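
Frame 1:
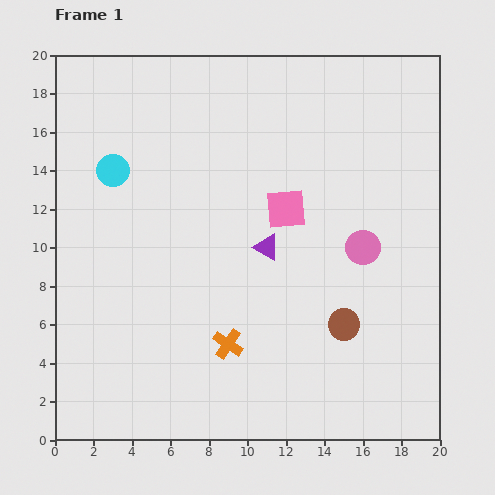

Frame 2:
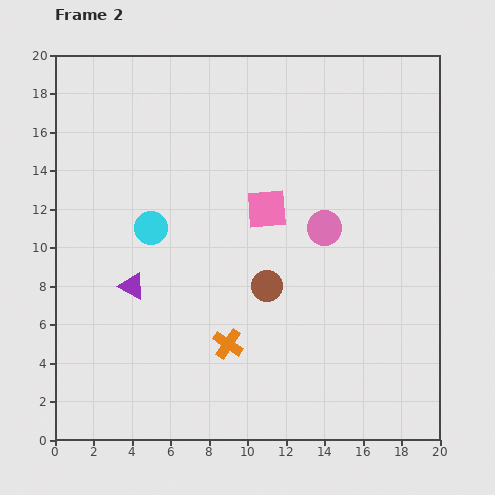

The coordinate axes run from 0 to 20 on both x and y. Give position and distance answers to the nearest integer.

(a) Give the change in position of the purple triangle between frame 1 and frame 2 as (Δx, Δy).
(-7, -2)

The purple triangle was at (11, 10) in frame 1 and (4, 8) in frame 2.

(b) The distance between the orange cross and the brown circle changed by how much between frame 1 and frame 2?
-2

Distance in frame 1: 6. Distance in frame 2: 4.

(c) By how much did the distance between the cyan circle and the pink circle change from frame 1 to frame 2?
-5

Distance in frame 1: 14. Distance in frame 2: 9.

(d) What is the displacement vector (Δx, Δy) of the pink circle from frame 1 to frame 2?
(-2, 1)

The pink circle was at (16, 10) in frame 1 and (14, 11) in frame 2.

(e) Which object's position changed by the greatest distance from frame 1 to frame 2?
the purple triangle

(moved 7; next 4)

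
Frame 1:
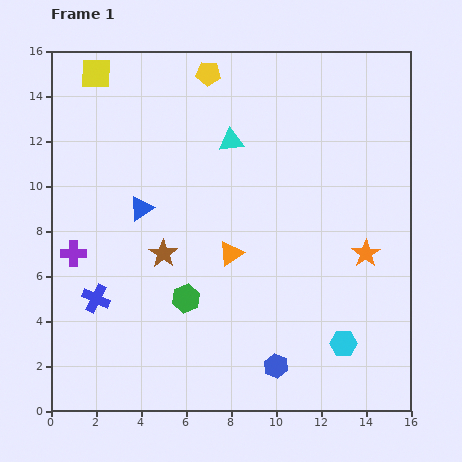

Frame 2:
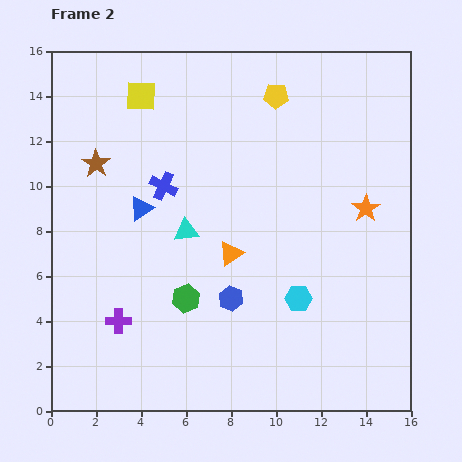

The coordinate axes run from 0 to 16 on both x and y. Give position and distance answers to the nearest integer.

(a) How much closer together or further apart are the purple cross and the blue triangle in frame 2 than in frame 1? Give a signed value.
+1

Distance in frame 1: 4. Distance in frame 2: 5.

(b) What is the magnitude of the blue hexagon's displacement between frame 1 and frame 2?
4

The blue hexagon moved from (10, 2) to (8, 5), a distance of √(2² + 3²) ≈ 4.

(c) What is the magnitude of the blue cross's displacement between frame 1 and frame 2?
6

The blue cross moved from (2, 5) to (5, 10), a distance of √(3² + 5²) ≈ 6.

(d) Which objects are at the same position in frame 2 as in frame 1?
the green hexagon, the orange triangle, the blue triangle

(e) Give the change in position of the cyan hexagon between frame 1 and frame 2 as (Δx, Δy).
(-2, 2)

The cyan hexagon was at (13, 3) in frame 1 and (11, 5) in frame 2.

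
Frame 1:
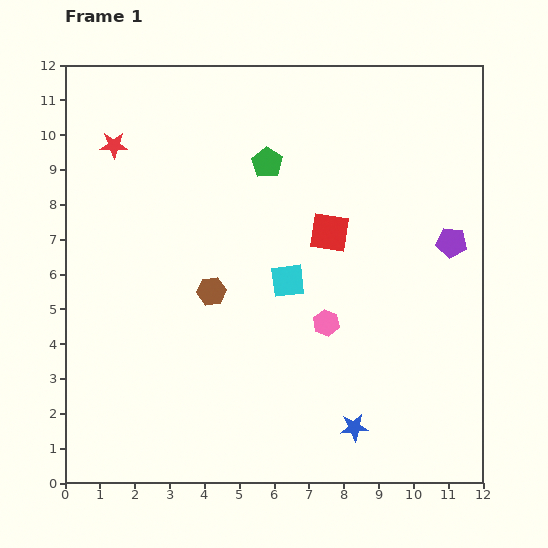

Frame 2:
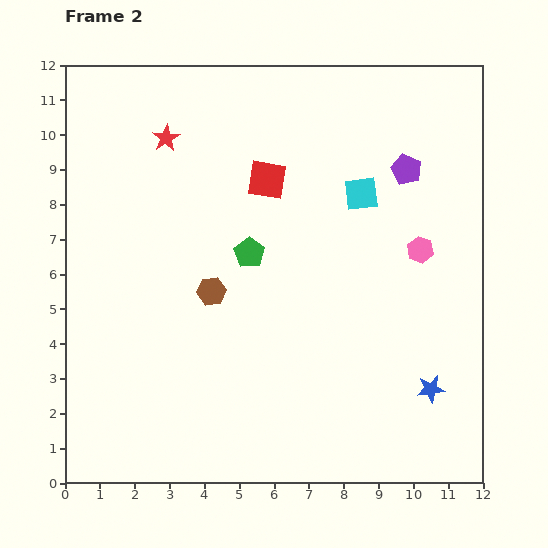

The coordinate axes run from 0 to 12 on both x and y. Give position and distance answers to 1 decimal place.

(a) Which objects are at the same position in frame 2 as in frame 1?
the brown hexagon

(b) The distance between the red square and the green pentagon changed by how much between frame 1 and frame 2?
-0.5

Distance in frame 1: 2.7. Distance in frame 2: 2.2.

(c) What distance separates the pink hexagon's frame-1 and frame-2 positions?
3.4

The pink hexagon moved from (7.5, 4.6) to (10.2, 6.7), a distance of √(2.7² + 2.1²) ≈ 3.4.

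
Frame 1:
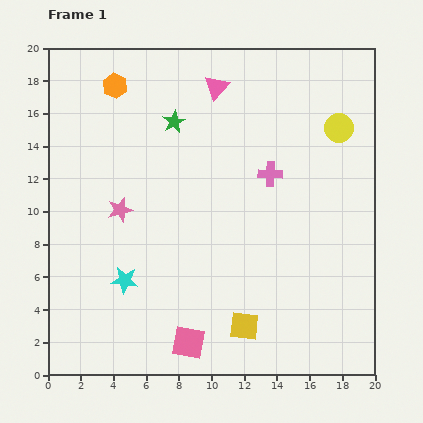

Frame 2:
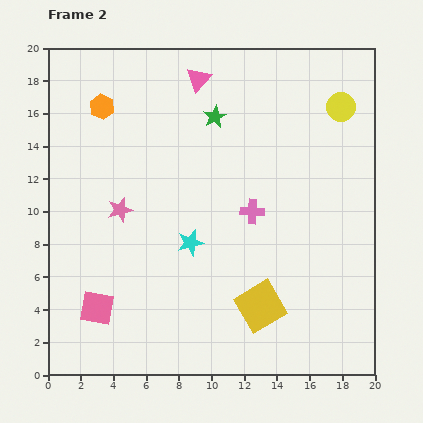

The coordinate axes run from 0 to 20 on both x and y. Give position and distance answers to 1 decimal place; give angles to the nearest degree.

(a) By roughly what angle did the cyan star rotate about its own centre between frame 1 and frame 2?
22° counter-clockwise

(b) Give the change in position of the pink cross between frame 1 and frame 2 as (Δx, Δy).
(-1.1, -2.3)

The pink cross was at (13.6, 12.3) in frame 1 and (12.5, 10.0) in frame 2.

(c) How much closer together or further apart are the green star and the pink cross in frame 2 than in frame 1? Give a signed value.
-0.5

Distance in frame 1: 6.7. Distance in frame 2: 6.2.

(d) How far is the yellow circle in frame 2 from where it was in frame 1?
1.3

The yellow circle moved from (17.8, 15.1) to (17.9, 16.4), a distance of √(0.1² + 1.3²) ≈ 1.3.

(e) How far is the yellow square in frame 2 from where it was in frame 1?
1.6

The yellow square moved from (12.0, 3.0) to (13.0, 4.2), a distance of √(1.0² + 1.2²) ≈ 1.6.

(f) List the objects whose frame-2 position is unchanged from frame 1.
the pink star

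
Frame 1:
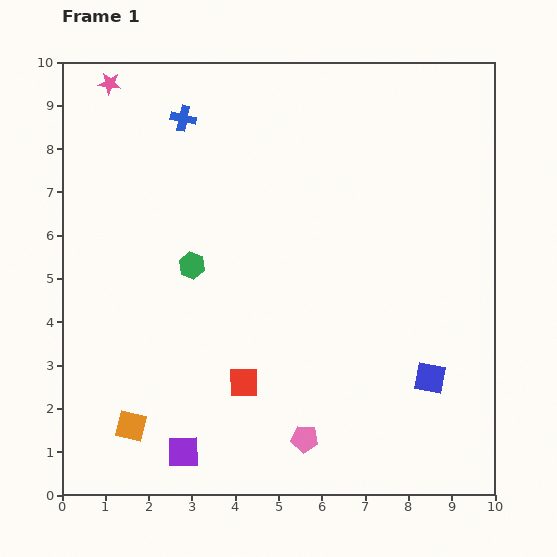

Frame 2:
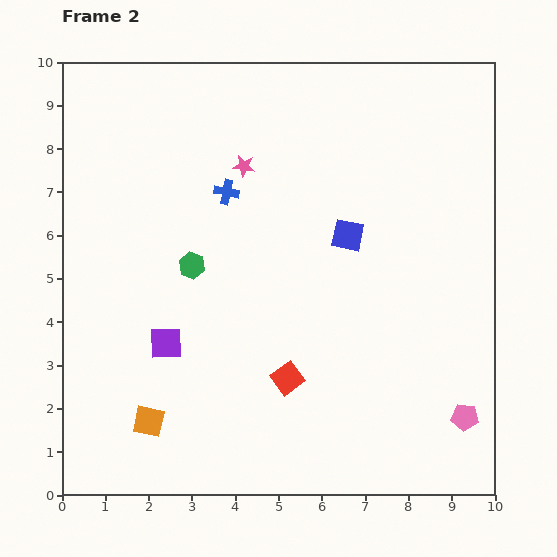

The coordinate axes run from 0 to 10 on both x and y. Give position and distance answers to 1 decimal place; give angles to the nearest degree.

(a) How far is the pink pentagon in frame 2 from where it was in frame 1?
3.7

The pink pentagon moved from (5.6, 1.3) to (9.3, 1.8), a distance of √(3.7² + 0.5²) ≈ 3.7.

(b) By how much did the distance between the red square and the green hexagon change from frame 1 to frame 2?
+0.4

Distance in frame 1: 3.0. Distance in frame 2: 3.4.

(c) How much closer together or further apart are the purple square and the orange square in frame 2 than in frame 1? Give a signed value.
+0.5

Distance in frame 1: 1.3. Distance in frame 2: 1.8.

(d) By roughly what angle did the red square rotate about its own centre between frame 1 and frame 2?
36° counter-clockwise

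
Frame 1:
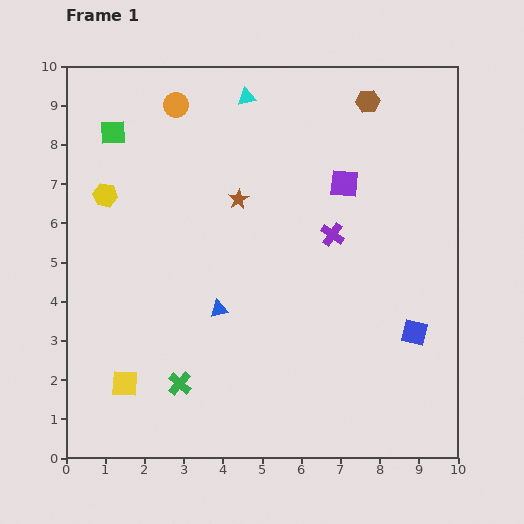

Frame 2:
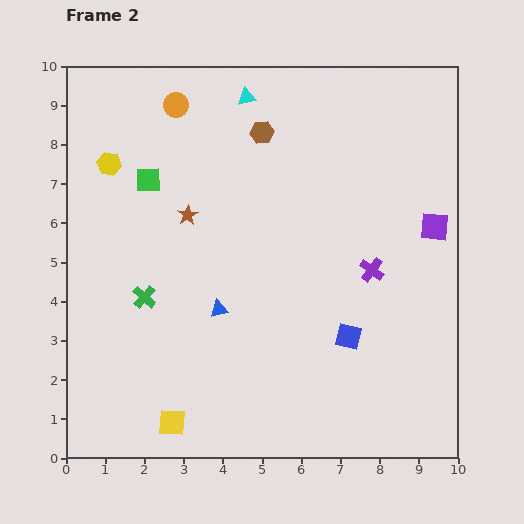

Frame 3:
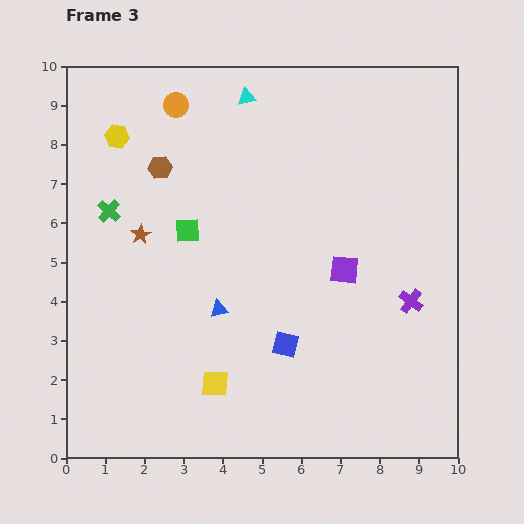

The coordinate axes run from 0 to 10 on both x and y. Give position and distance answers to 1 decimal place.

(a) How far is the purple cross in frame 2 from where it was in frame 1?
1.3

The purple cross moved from (6.8, 5.7) to (7.8, 4.8), a distance of √(1.0² + 0.9²) ≈ 1.3.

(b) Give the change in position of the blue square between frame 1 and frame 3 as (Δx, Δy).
(-3.3, -0.3)

The blue square was at (8.9, 3.2) in frame 1 and (5.6, 2.9) in frame 3.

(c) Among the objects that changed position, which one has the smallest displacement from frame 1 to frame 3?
the yellow hexagon

(moved 1.5)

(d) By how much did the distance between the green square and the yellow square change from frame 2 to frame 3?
-2.2

Distance in frame 2: 6.2. Distance in frame 3: 4.0.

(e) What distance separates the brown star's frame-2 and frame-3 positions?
1.3

The brown star moved from (3.1, 6.2) to (1.9, 5.7), a distance of √(1.2² + 0.5²) ≈ 1.3.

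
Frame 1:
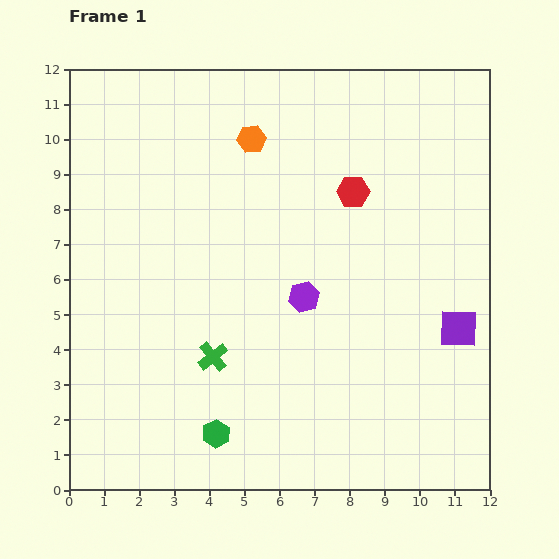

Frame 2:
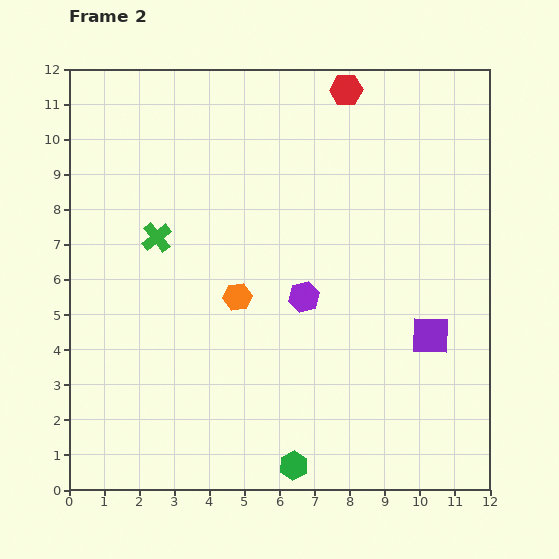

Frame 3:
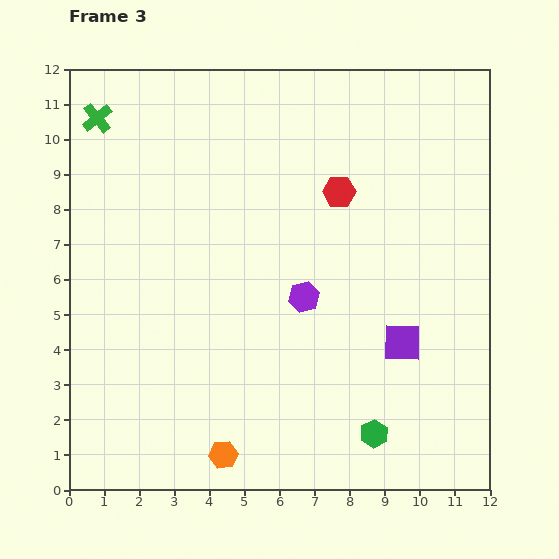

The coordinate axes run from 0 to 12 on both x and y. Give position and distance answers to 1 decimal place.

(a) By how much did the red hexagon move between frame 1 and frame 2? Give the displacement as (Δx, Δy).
(-0.2, 2.9)

The red hexagon was at (8.1, 8.5) in frame 1 and (7.9, 11.4) in frame 2.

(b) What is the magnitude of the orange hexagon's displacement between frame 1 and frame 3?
9.0

The orange hexagon moved from (5.2, 10.0) to (4.4, 1.0), a distance of √(0.8² + 9.0²) ≈ 9.0.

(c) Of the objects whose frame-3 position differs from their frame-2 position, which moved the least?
the purple square

(moved 0.8)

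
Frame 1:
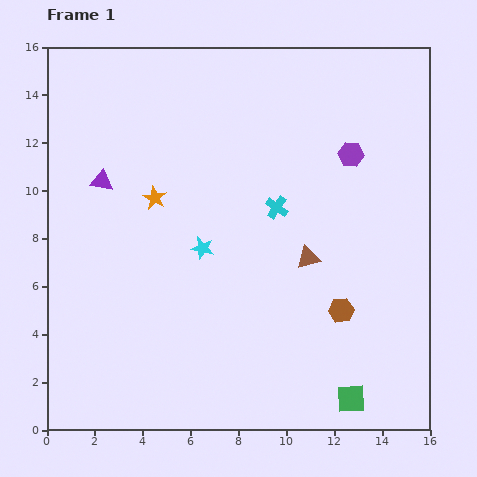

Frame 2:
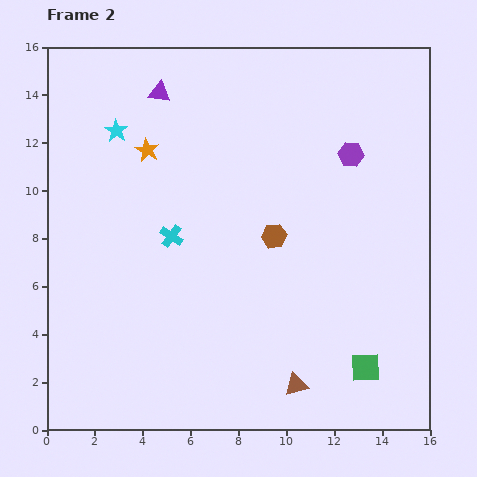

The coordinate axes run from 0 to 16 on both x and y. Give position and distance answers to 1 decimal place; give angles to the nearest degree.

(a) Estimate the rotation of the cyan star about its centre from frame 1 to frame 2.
20° clockwise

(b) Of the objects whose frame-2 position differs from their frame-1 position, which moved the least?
the green square

(moved 1.4)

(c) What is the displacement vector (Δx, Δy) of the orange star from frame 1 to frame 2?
(-0.3, 2.0)

The orange star was at (4.5, 9.7) in frame 1 and (4.2, 11.7) in frame 2.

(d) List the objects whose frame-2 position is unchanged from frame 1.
the purple hexagon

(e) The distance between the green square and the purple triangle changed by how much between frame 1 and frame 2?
+0.6

Distance in frame 1: 13.8. Distance in frame 2: 14.4.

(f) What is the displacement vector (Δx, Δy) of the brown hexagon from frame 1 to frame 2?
(-2.8, 3.1)

The brown hexagon was at (12.3, 5.0) in frame 1 and (9.5, 8.1) in frame 2.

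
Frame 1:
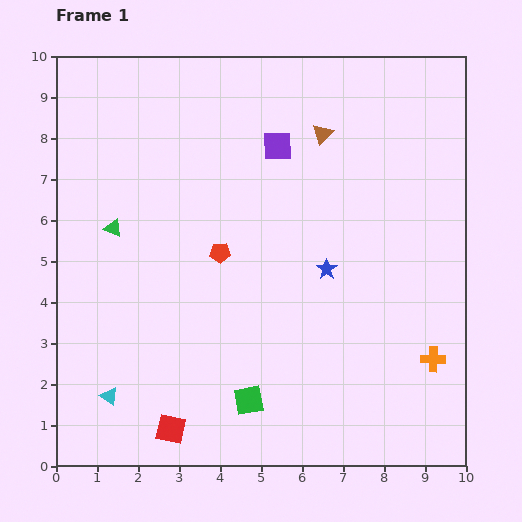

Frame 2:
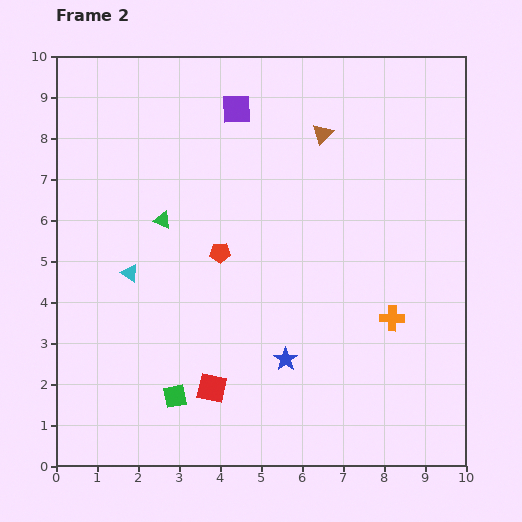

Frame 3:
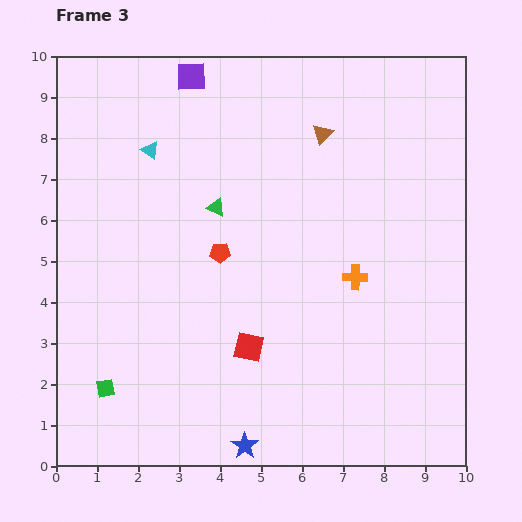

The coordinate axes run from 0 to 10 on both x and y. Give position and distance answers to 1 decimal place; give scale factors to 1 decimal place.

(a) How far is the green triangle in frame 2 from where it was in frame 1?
1.2

The green triangle moved from (1.4, 5.8) to (2.6, 6.0), a distance of √(1.2² + 0.2²) ≈ 1.2.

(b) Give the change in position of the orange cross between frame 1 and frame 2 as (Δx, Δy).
(-1.0, 1.0)

The orange cross was at (9.2, 2.6) in frame 1 and (8.2, 3.6) in frame 2.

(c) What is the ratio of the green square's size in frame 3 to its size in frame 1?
0.6×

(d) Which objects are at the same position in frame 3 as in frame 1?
the red pentagon, the brown triangle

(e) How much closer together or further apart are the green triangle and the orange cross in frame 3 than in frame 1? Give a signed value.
-4.6

Distance in frame 1: 8.4. Distance in frame 3: 3.8.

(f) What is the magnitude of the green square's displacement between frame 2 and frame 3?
1.7

The green square moved from (2.9, 1.7) to (1.2, 1.9), a distance of √(1.7² + 0.2²) ≈ 1.7.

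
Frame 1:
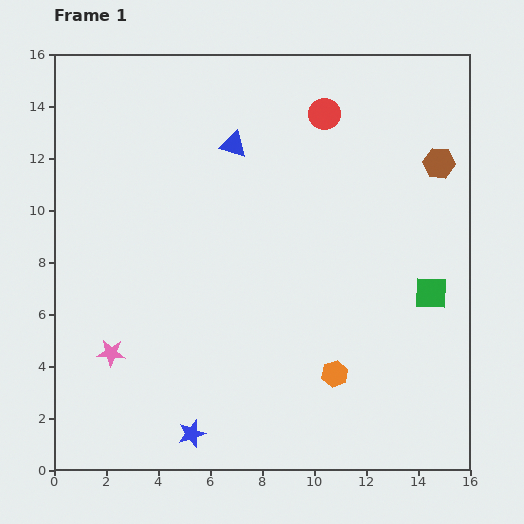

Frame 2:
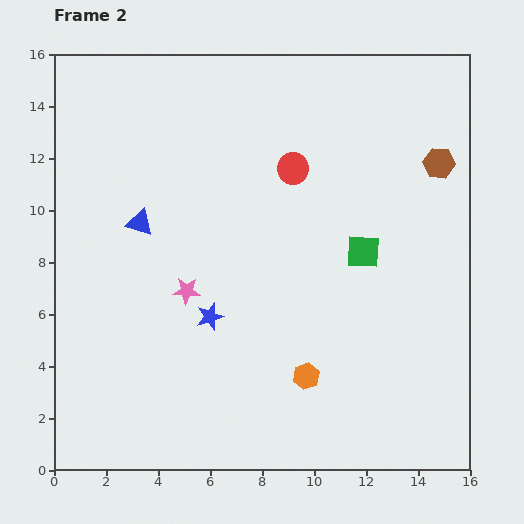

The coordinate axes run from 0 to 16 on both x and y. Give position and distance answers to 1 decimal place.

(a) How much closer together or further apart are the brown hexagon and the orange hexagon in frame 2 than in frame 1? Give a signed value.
+0.7

Distance in frame 1: 9.0. Distance in frame 2: 9.7.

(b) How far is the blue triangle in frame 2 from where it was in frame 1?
4.7

The blue triangle moved from (6.9, 12.5) to (3.3, 9.5), a distance of √(3.6² + 3.0²) ≈ 4.7.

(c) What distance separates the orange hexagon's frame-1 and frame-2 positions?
1.1

The orange hexagon moved from (10.8, 3.7) to (9.7, 3.6), a distance of √(1.1² + 0.1²) ≈ 1.1.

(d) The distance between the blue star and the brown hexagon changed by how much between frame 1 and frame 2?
-3.5

Distance in frame 1: 14.1. Distance in frame 2: 10.6.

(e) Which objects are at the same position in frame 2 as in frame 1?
the brown hexagon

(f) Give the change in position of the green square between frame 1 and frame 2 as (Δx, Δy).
(-2.6, 1.6)

The green square was at (14.5, 6.8) in frame 1 and (11.9, 8.4) in frame 2.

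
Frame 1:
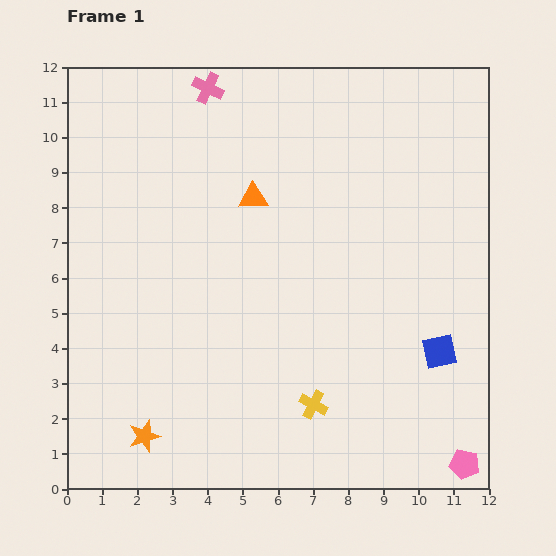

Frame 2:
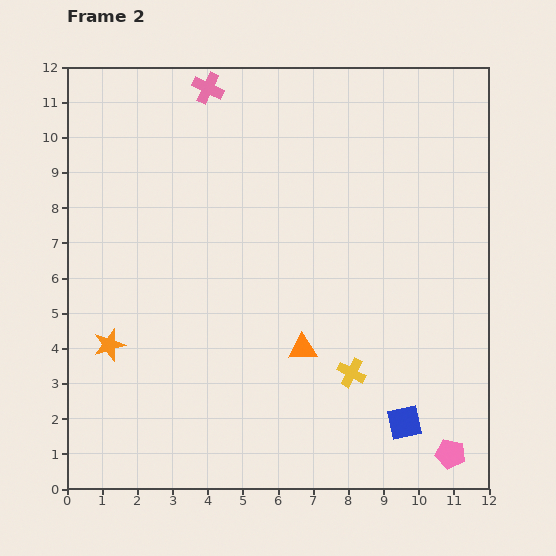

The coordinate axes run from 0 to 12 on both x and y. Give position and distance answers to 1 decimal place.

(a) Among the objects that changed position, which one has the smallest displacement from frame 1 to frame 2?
the pink pentagon

(moved 0.5)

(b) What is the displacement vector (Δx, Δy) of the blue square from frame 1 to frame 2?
(-1.0, -2.0)

The blue square was at (10.6, 3.9) in frame 1 and (9.6, 1.9) in frame 2.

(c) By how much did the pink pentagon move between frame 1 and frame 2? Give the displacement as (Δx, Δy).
(-0.4, 0.3)

The pink pentagon was at (11.3, 0.7) in frame 1 and (10.9, 1.0) in frame 2.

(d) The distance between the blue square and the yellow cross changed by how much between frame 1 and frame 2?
-1.8

Distance in frame 1: 3.9. Distance in frame 2: 2.1.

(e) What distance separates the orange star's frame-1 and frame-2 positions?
2.8

The orange star moved from (2.2, 1.5) to (1.2, 4.1), a distance of √(1.0² + 2.6²) ≈ 2.8.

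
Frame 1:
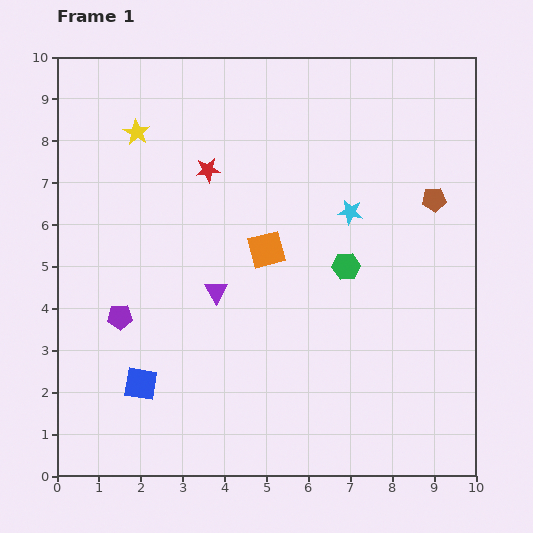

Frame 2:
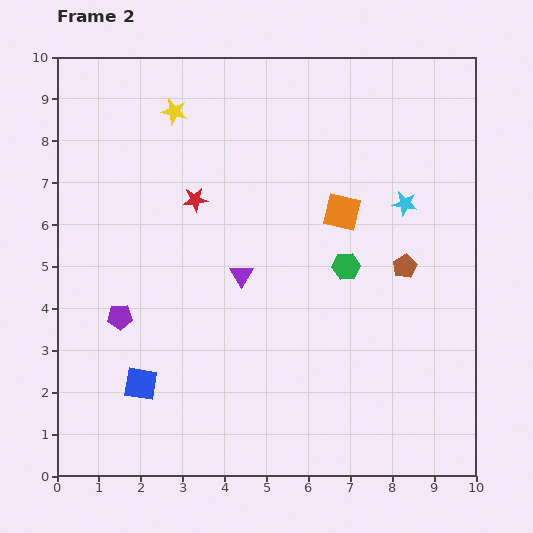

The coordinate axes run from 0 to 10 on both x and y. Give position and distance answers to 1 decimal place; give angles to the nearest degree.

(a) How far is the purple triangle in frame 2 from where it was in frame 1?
0.7

The purple triangle moved from (3.8, 4.4) to (4.4, 4.8), a distance of √(0.6² + 0.4²) ≈ 0.7.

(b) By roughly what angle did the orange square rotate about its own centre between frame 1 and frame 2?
28° clockwise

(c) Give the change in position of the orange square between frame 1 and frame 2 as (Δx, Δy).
(1.8, 0.9)

The orange square was at (5.0, 5.4) in frame 1 and (6.8, 6.3) in frame 2.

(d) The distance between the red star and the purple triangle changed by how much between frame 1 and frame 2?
-0.8

Distance in frame 1: 2.9. Distance in frame 2: 2.1.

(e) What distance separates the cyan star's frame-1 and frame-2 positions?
1.3

The cyan star moved from (7.0, 6.3) to (8.3, 6.5), a distance of √(1.3² + 0.2²) ≈ 1.3.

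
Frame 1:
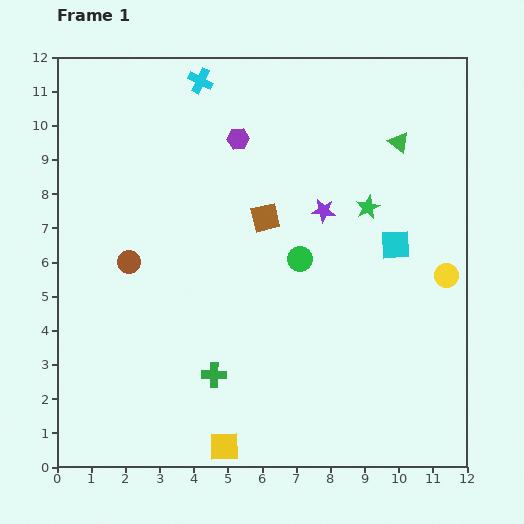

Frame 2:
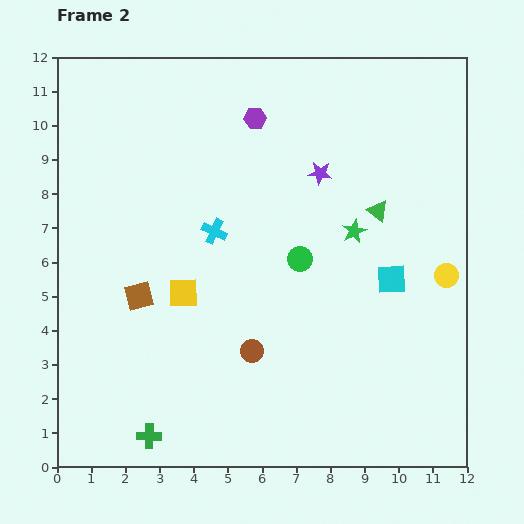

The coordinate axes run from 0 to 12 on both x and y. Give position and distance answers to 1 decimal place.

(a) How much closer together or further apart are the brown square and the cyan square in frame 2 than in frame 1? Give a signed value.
+3.5

Distance in frame 1: 3.9. Distance in frame 2: 7.4.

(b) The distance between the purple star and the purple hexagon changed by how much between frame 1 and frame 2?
-0.8

Distance in frame 1: 3.3. Distance in frame 2: 2.5.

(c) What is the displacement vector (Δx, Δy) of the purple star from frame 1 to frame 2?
(-0.1, 1.1)

The purple star was at (7.8, 7.5) in frame 1 and (7.7, 8.6) in frame 2.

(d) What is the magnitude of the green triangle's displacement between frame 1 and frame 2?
2.1

The green triangle moved from (10.0, 9.5) to (9.4, 7.5), a distance of √(0.6² + 2.0²) ≈ 2.1.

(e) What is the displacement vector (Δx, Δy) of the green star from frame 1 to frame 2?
(-0.4, -0.7)

The green star was at (9.1, 7.6) in frame 1 and (8.7, 6.9) in frame 2.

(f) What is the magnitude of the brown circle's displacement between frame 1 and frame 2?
4.4

The brown circle moved from (2.1, 6.0) to (5.7, 3.4), a distance of √(3.6² + 2.6²) ≈ 4.4.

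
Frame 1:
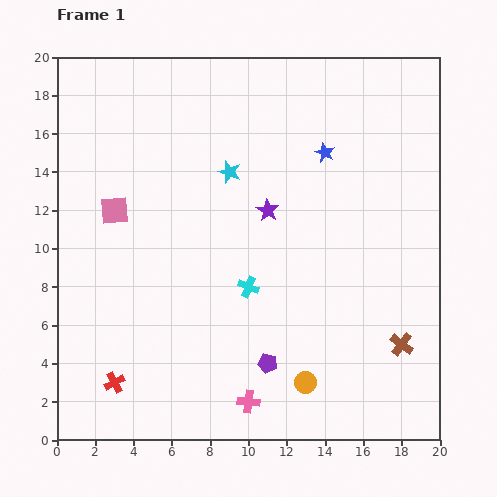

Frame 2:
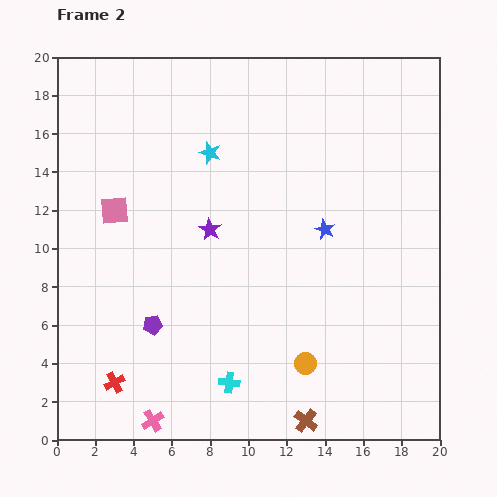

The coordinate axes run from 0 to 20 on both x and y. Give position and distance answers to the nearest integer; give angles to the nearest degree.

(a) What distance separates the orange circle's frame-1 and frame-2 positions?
1

The orange circle moved from (13, 3) to (13, 4), a distance of √(0² + 1²) ≈ 1.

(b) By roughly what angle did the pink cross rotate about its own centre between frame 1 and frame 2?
38° counter-clockwise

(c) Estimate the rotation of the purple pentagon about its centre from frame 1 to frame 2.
23° counter-clockwise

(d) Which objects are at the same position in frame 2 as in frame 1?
the red cross, the pink square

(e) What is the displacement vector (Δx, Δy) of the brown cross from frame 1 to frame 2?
(-5, -4)

The brown cross was at (18, 5) in frame 1 and (13, 1) in frame 2.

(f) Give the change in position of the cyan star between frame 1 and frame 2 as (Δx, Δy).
(-1, 1)

The cyan star was at (9, 14) in frame 1 and (8, 15) in frame 2.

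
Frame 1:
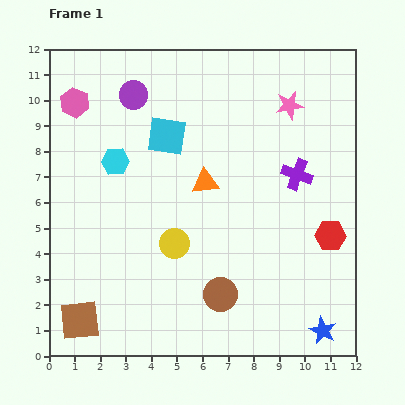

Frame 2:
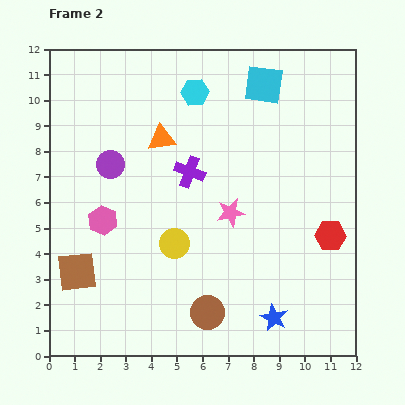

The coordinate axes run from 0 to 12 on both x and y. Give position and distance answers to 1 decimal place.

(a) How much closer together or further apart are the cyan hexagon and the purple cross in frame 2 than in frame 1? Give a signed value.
-4.0

Distance in frame 1: 7.1. Distance in frame 2: 3.1.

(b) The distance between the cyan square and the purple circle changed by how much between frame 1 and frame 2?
+4.7

Distance in frame 1: 2.1. Distance in frame 2: 6.8.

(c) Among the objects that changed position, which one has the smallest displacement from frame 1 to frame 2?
the brown circle

(moved 0.9)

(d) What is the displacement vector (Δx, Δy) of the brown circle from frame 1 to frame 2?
(-0.5, -0.7)

The brown circle was at (6.7, 2.4) in frame 1 and (6.2, 1.7) in frame 2.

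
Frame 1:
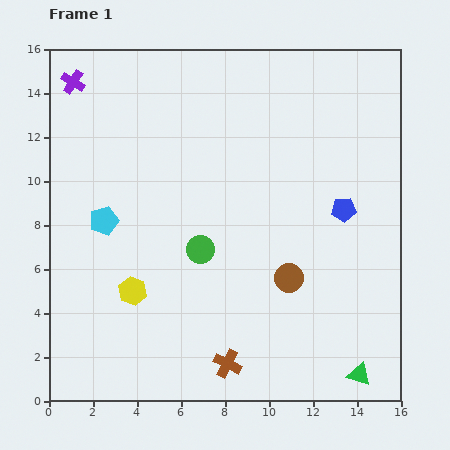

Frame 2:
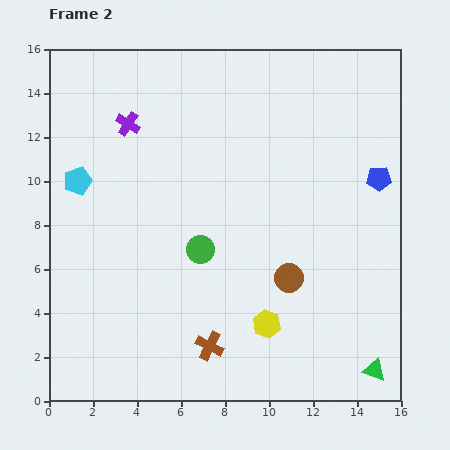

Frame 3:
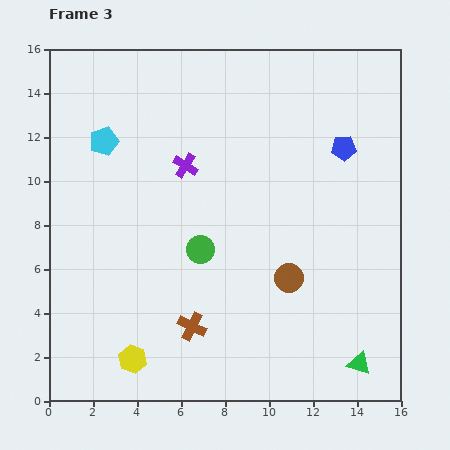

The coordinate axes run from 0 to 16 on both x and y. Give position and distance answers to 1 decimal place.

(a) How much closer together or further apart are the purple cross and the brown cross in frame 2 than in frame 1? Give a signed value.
-3.8

Distance in frame 1: 14.6. Distance in frame 2: 10.8.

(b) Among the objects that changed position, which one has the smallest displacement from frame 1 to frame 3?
the green triangle

(moved 0.5)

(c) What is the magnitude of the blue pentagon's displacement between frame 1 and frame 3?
2.8

The blue pentagon moved from (13.4, 8.7) to (13.4, 11.5), a distance of √(0.0² + 2.8²) ≈ 2.8.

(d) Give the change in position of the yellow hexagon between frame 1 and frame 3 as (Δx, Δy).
(0.0, -3.1)

The yellow hexagon was at (3.8, 5.0) in frame 1 and (3.8, 1.9) in frame 3.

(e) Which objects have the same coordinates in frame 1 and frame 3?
the brown circle, the green circle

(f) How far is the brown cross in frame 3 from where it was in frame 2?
1.2

The brown cross moved from (7.3, 2.5) to (6.5, 3.4), a distance of √(0.8² + 0.9²) ≈ 1.2.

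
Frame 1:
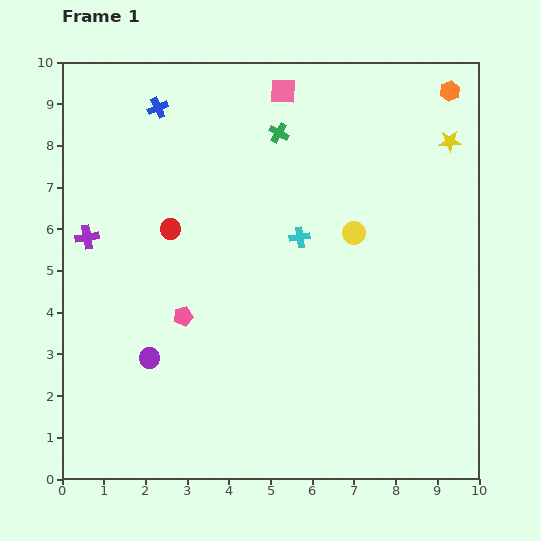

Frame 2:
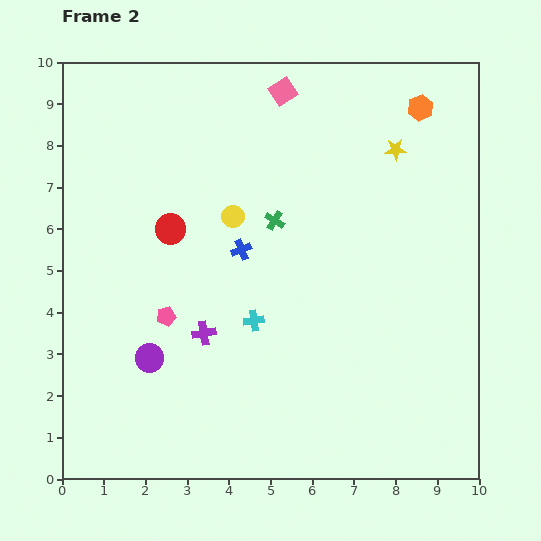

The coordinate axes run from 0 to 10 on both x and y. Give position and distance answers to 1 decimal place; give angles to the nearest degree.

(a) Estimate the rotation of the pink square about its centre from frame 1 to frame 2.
34° counter-clockwise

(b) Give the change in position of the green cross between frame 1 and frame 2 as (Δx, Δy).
(-0.1, -2.1)

The green cross was at (5.2, 8.3) in frame 1 and (5.1, 6.2) in frame 2.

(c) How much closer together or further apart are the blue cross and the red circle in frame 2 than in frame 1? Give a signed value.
-1.1

Distance in frame 1: 2.9. Distance in frame 2: 1.8.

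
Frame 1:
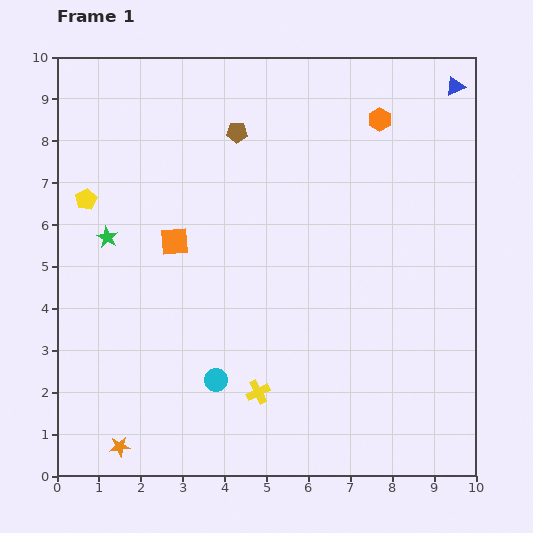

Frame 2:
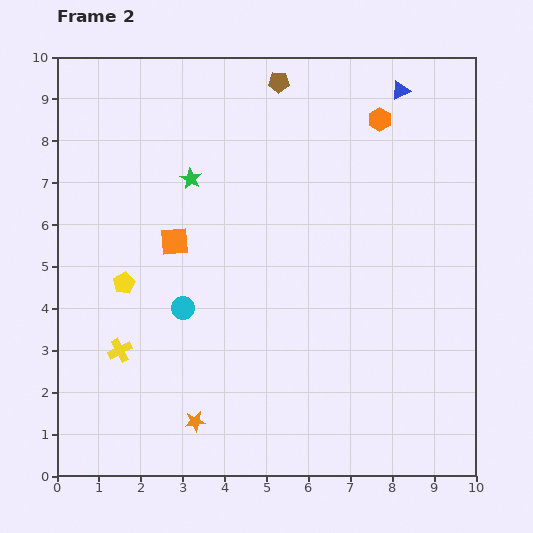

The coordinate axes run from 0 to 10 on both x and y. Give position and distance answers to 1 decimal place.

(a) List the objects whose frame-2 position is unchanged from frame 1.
the orange square, the orange hexagon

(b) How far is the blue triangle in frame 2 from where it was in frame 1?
1.3

The blue triangle moved from (9.5, 9.3) to (8.2, 9.2), a distance of √(1.3² + 0.1²) ≈ 1.3.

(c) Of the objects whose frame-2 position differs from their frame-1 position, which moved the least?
the blue triangle

(moved 1.3)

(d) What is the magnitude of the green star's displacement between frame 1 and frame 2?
2.4

The green star moved from (1.2, 5.7) to (3.2, 7.1), a distance of √(2.0² + 1.4²) ≈ 2.4.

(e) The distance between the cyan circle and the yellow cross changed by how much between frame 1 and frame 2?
+0.8

Distance in frame 1: 1.0. Distance in frame 2: 1.8.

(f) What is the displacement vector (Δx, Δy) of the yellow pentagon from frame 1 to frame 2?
(0.9, -2.0)

The yellow pentagon was at (0.7, 6.6) in frame 1 and (1.6, 4.6) in frame 2.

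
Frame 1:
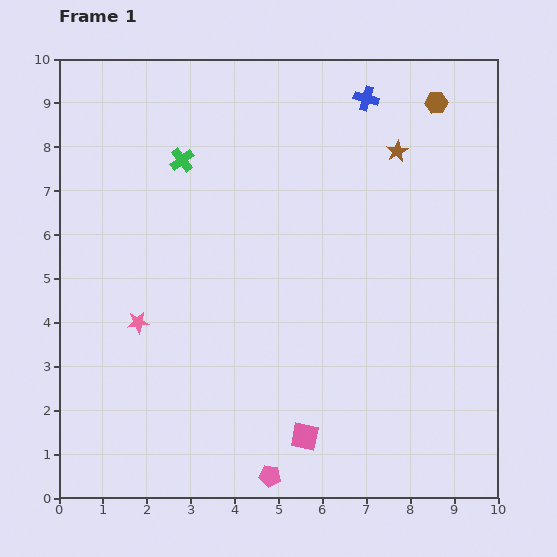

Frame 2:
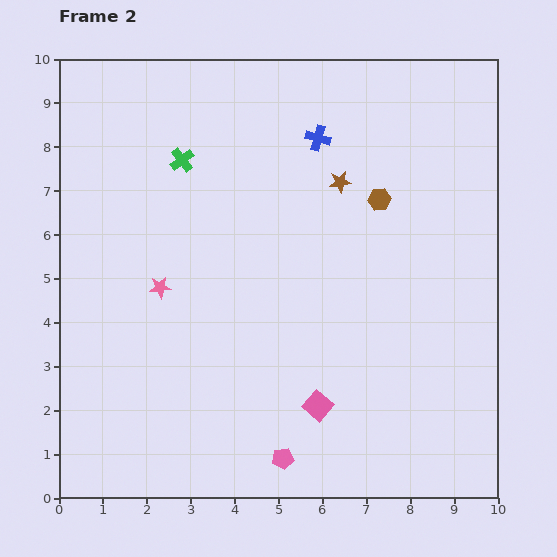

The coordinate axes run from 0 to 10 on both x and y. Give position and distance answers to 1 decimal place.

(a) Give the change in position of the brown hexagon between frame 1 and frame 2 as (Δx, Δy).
(-1.3, -2.2)

The brown hexagon was at (8.6, 9.0) in frame 1 and (7.3, 6.8) in frame 2.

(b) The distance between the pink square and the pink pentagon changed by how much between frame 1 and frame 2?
+0.2

Distance in frame 1: 1.2. Distance in frame 2: 1.4.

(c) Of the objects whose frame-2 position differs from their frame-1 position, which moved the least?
the pink pentagon

(moved 0.5)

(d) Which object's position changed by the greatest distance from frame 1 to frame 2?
the brown hexagon

(moved 2.6; next 1.5)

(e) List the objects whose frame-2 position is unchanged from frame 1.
the green cross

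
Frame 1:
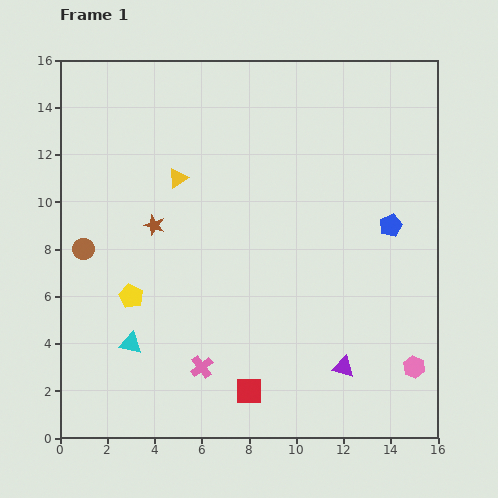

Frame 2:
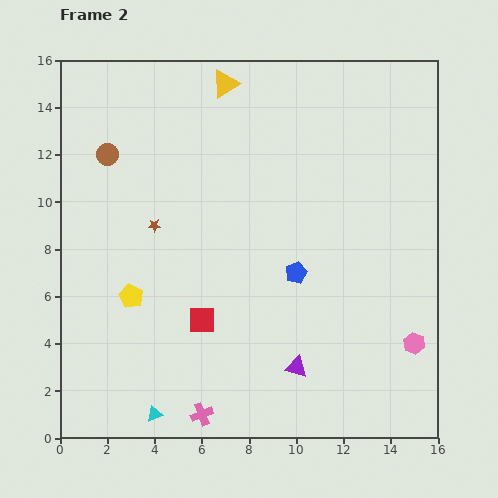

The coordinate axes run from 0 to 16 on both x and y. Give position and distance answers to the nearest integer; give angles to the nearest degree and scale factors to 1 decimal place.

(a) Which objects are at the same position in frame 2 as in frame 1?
the brown star, the yellow pentagon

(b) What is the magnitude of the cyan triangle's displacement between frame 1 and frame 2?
3

The cyan triangle moved from (3, 4) to (4, 1), a distance of √(1² + 3²) ≈ 3.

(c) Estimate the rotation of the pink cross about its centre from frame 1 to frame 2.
16° clockwise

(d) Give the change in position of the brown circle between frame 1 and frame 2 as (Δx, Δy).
(1, 4)

The brown circle was at (1, 8) in frame 1 and (2, 12) in frame 2.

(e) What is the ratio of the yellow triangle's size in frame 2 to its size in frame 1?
1.4×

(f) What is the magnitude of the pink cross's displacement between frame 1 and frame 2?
2

The pink cross moved from (6, 3) to (6, 1), a distance of √(0² + 2²) ≈ 2.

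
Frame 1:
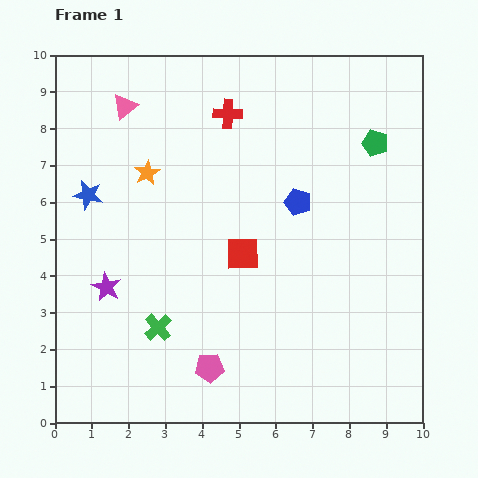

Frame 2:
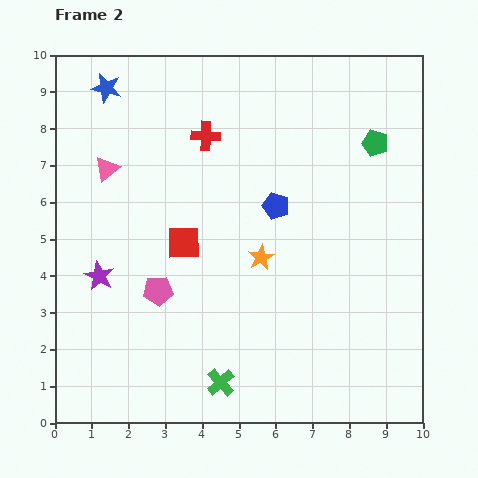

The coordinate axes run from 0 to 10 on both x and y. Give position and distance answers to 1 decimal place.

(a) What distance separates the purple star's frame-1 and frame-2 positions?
0.4

The purple star moved from (1.4, 3.7) to (1.2, 4.0), a distance of √(0.2² + 0.3²) ≈ 0.4.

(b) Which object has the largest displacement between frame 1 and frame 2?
the orange star

(moved 3.9; next 2.9)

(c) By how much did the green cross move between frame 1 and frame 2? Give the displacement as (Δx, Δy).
(1.7, -1.5)

The green cross was at (2.8, 2.6) in frame 1 and (4.5, 1.1) in frame 2.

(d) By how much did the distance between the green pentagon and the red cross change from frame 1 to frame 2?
+0.5

Distance in frame 1: 4.1. Distance in frame 2: 4.6.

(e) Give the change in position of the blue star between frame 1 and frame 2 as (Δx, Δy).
(0.5, 2.9)

The blue star was at (0.9, 6.2) in frame 1 and (1.4, 9.1) in frame 2.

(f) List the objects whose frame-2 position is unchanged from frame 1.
the green pentagon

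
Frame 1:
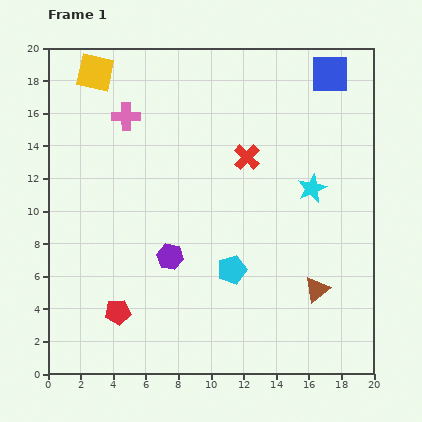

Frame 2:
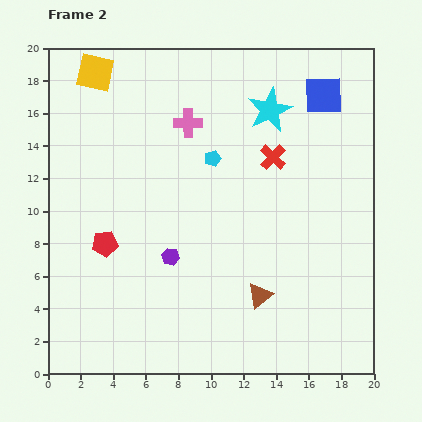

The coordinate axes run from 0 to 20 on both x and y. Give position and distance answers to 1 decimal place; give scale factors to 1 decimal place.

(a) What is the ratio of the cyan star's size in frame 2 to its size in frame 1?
1.5×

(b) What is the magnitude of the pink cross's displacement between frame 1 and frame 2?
3.8

The pink cross moved from (4.8, 15.8) to (8.6, 15.4), a distance of √(3.8² + 0.4²) ≈ 3.8.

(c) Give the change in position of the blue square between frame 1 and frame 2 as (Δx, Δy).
(-0.4, -1.3)

The blue square was at (17.3, 18.4) in frame 1 and (16.9, 17.1) in frame 2.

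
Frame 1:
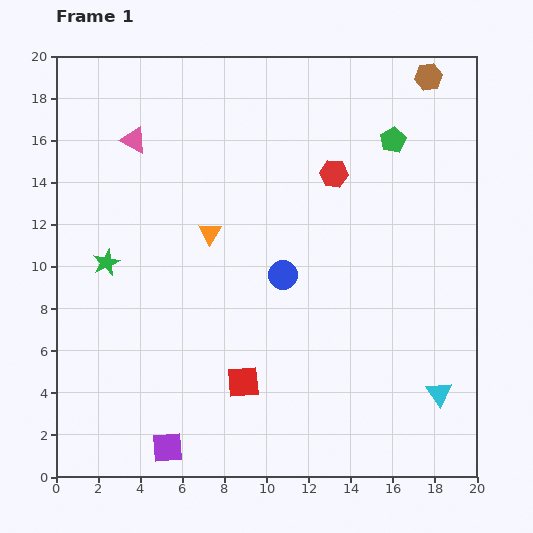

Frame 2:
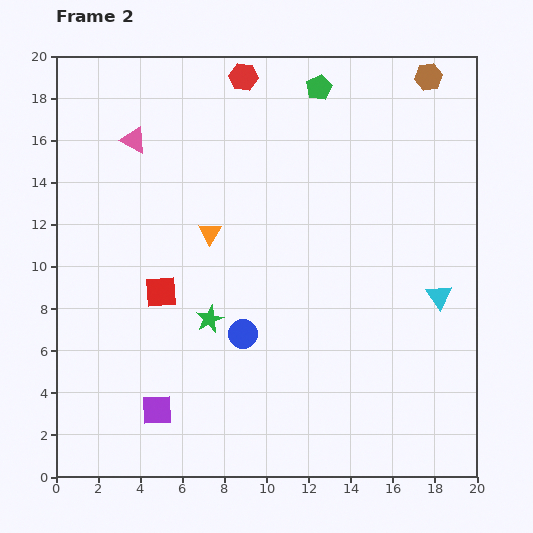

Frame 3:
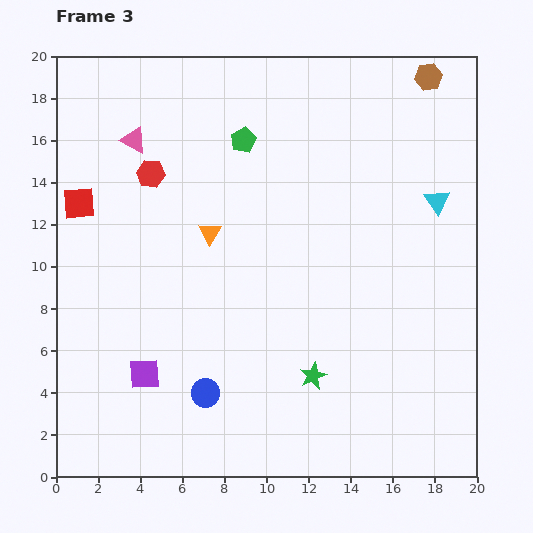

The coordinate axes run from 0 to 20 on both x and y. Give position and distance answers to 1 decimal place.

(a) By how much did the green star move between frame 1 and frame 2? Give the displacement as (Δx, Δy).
(4.9, -2.7)

The green star was at (2.4, 10.2) in frame 1 and (7.3, 7.5) in frame 2.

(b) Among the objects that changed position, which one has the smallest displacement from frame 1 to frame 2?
the purple square

(moved 1.9)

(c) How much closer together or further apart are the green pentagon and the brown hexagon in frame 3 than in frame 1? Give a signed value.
+5.9

Distance in frame 1: 3.4. Distance in frame 3: 9.3.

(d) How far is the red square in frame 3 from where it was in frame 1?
11.5

The red square moved from (8.9, 4.5) to (1.1, 13.0), a distance of √(7.8² + 8.5²) ≈ 11.5.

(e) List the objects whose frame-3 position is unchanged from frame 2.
the pink triangle, the orange triangle, the brown hexagon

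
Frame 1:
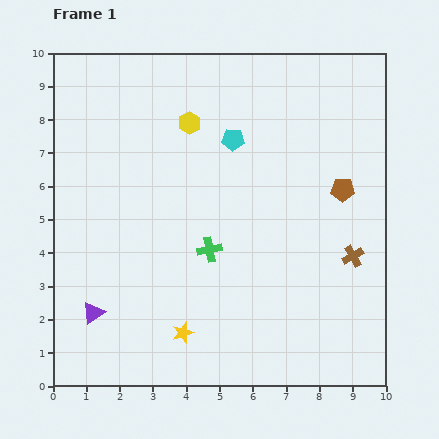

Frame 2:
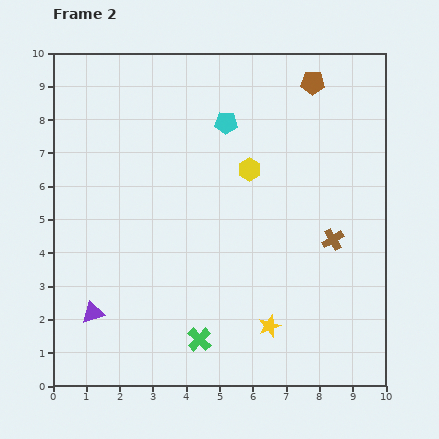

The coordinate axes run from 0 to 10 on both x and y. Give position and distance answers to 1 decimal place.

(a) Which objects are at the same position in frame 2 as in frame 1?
the purple triangle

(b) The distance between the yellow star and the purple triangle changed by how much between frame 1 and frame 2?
+2.5

Distance in frame 1: 2.8. Distance in frame 2: 5.3.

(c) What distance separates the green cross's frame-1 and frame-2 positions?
2.7

The green cross moved from (4.7, 4.1) to (4.4, 1.4), a distance of √(0.3² + 2.7²) ≈ 2.7.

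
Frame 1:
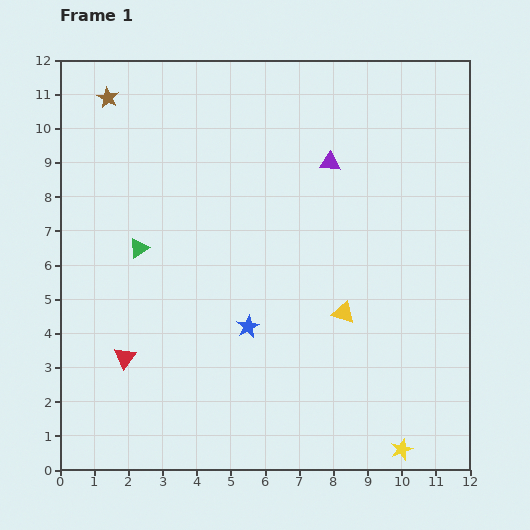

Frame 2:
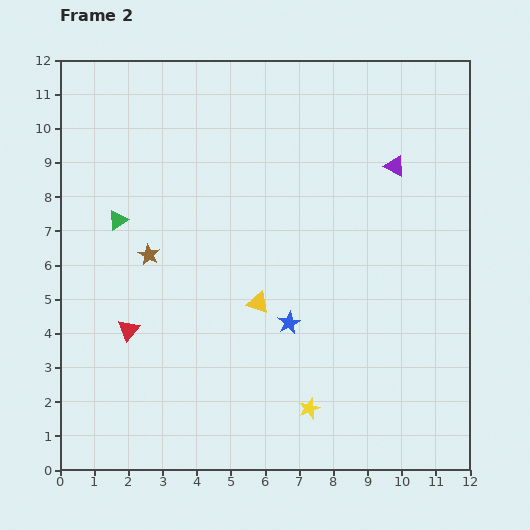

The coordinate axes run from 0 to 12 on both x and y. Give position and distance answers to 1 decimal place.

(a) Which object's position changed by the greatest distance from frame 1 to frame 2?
the brown star

(moved 4.8; next 3.0)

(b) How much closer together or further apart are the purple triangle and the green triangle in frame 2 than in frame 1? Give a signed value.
+2.2

Distance in frame 1: 6.1. Distance in frame 2: 8.3.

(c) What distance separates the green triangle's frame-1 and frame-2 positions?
1.0

The green triangle moved from (2.3, 6.5) to (1.7, 7.3), a distance of √(0.6² + 0.8²) ≈ 1.0.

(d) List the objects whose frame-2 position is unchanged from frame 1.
none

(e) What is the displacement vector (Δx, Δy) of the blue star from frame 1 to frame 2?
(1.2, 0.1)

The blue star was at (5.5, 4.2) in frame 1 and (6.7, 4.3) in frame 2.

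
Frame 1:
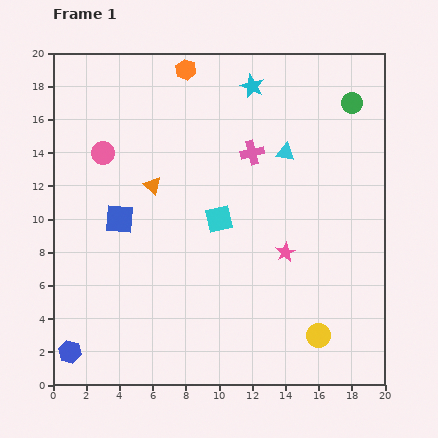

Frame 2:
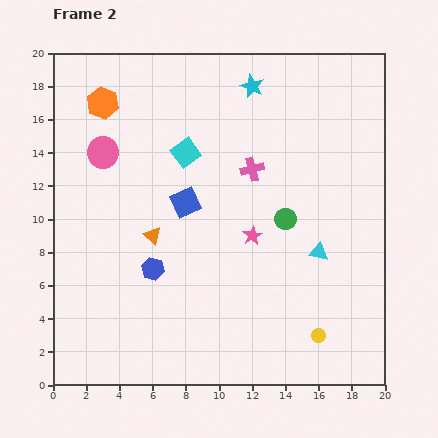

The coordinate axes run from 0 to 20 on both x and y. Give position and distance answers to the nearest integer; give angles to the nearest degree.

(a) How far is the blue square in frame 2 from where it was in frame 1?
4

The blue square moved from (4, 10) to (8, 11), a distance of √(4² + 1²) ≈ 4.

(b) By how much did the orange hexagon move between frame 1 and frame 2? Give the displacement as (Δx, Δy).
(-5, -2)

The orange hexagon was at (8, 19) in frame 1 and (3, 17) in frame 2.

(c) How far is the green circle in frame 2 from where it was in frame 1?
8

The green circle moved from (18, 17) to (14, 10), a distance of √(4² + 7²) ≈ 8.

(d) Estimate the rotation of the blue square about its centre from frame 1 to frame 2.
30° counter-clockwise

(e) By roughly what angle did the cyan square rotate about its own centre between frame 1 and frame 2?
22° counter-clockwise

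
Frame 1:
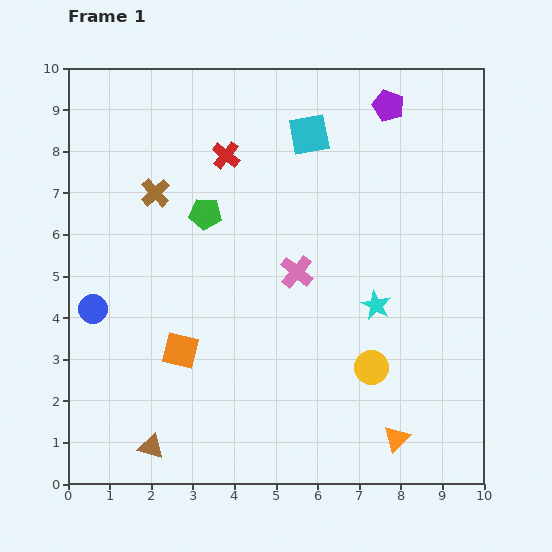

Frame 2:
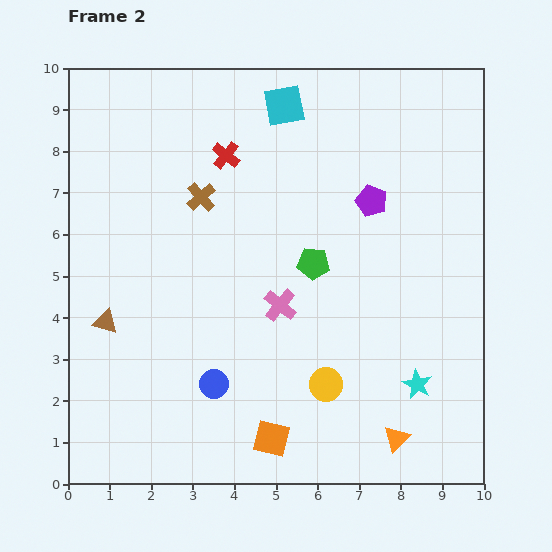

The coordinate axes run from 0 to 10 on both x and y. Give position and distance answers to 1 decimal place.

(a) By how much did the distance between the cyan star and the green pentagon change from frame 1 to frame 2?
-0.9

Distance in frame 1: 4.7. Distance in frame 2: 3.8.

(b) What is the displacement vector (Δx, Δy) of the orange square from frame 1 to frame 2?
(2.2, -2.1)

The orange square was at (2.7, 3.2) in frame 1 and (4.9, 1.1) in frame 2.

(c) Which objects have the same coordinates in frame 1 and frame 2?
the orange triangle, the red cross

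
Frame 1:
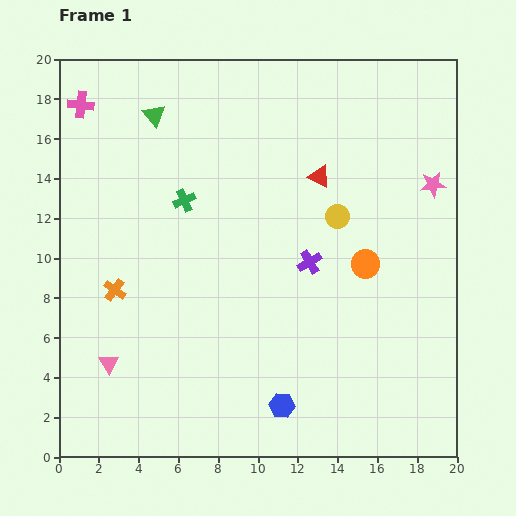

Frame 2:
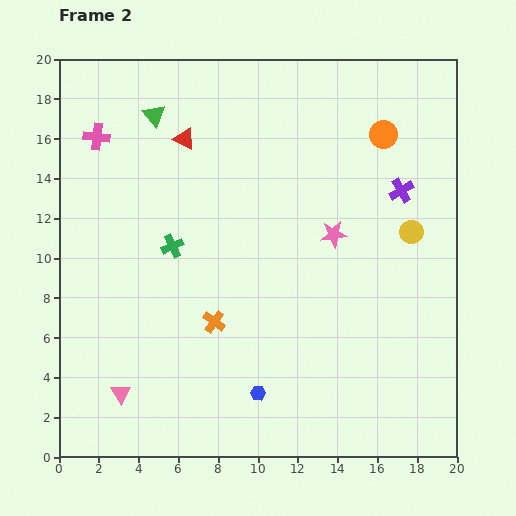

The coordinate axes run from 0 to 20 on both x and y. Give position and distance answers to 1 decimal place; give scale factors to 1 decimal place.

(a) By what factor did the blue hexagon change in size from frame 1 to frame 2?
0.6×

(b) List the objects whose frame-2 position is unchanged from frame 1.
the green triangle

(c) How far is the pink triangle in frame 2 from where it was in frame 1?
1.6

The pink triangle moved from (2.5, 4.7) to (3.1, 3.2), a distance of √(0.6² + 1.5²) ≈ 1.6.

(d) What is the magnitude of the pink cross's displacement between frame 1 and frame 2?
1.8

The pink cross moved from (1.1, 17.7) to (1.9, 16.1), a distance of √(0.8² + 1.6²) ≈ 1.8.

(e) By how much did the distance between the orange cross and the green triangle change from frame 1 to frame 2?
+1.8

Distance in frame 1: 9.0. Distance in frame 2: 10.8.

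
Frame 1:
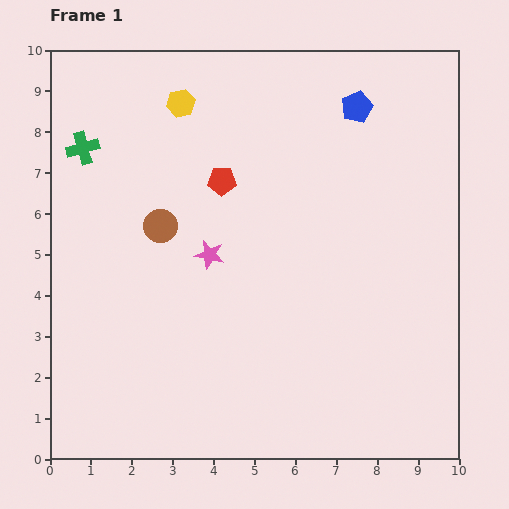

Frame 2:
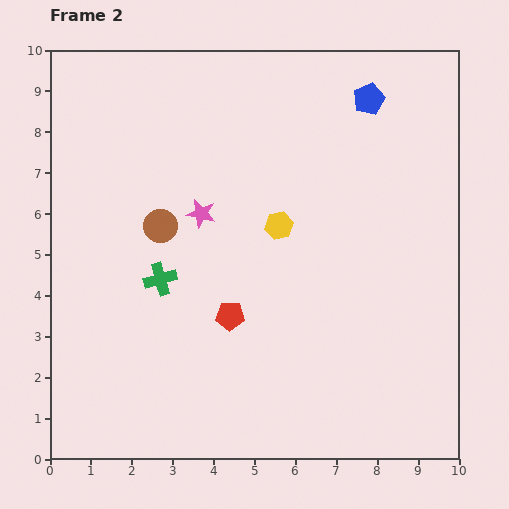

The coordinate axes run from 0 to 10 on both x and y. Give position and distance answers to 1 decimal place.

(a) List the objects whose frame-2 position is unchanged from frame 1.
the brown circle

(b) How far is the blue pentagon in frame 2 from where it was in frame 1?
0.4

The blue pentagon moved from (7.5, 8.6) to (7.8, 8.8), a distance of √(0.3² + 0.2²) ≈ 0.4.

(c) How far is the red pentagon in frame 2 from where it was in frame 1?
3.3

The red pentagon moved from (4.2, 6.8) to (4.4, 3.5), a distance of √(0.2² + 3.3²) ≈ 3.3.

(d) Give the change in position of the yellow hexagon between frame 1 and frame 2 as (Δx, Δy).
(2.4, -3.0)

The yellow hexagon was at (3.2, 8.7) in frame 1 and (5.6, 5.7) in frame 2.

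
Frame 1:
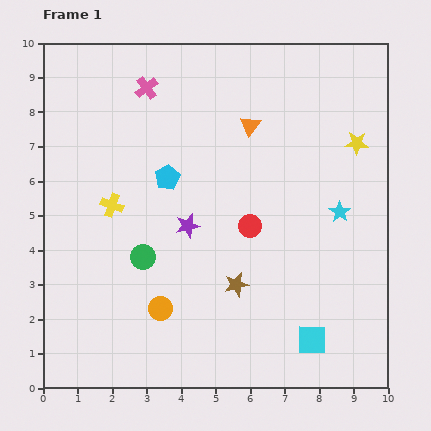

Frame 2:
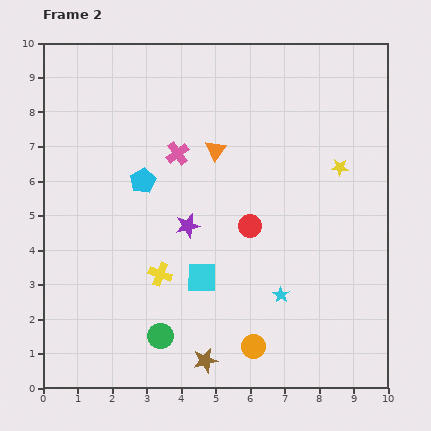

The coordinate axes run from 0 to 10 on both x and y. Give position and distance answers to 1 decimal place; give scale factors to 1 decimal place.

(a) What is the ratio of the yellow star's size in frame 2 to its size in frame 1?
0.7×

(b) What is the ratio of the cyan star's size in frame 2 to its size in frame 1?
0.8×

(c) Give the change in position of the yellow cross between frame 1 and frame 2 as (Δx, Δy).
(1.4, -2.0)

The yellow cross was at (2.0, 5.3) in frame 1 and (3.4, 3.3) in frame 2.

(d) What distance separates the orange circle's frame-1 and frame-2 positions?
2.9

The orange circle moved from (3.4, 2.3) to (6.1, 1.2), a distance of √(2.7² + 1.1²) ≈ 2.9.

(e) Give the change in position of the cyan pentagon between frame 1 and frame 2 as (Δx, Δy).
(-0.7, -0.1)

The cyan pentagon was at (3.6, 6.1) in frame 1 and (2.9, 6.0) in frame 2.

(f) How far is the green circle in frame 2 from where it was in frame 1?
2.4

The green circle moved from (2.9, 3.8) to (3.4, 1.5), a distance of √(0.5² + 2.3²) ≈ 2.4.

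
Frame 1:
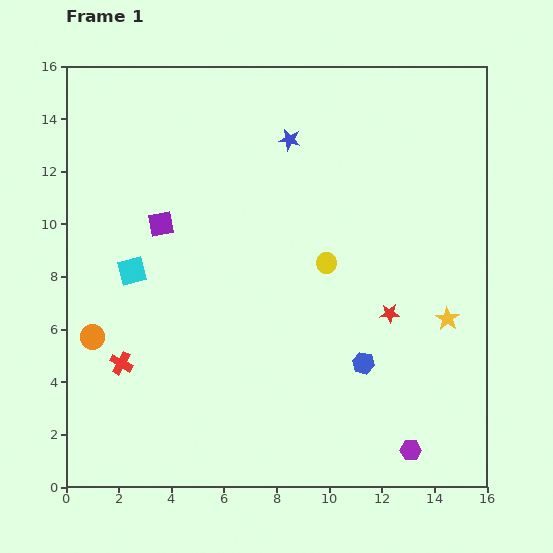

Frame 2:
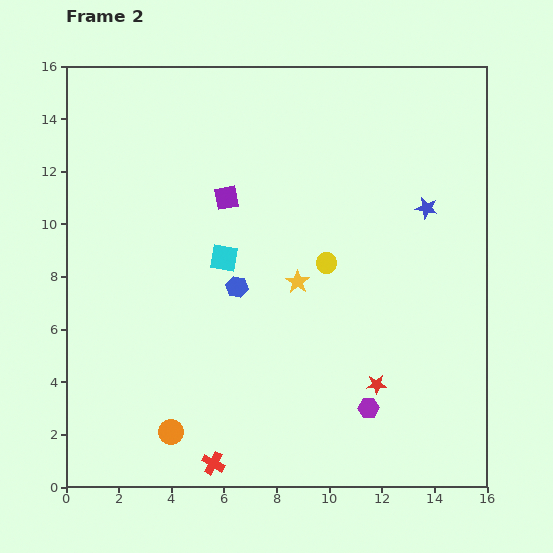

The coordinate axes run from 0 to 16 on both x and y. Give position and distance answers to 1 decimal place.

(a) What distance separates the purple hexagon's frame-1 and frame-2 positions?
2.3

The purple hexagon moved from (13.1, 1.4) to (11.5, 3.0), a distance of √(1.6² + 1.6²) ≈ 2.3.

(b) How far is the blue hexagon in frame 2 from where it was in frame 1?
5.6

The blue hexagon moved from (11.3, 4.7) to (6.5, 7.6), a distance of √(4.8² + 2.9²) ≈ 5.6.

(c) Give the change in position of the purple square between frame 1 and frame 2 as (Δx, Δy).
(2.5, 1.0)

The purple square was at (3.6, 10.0) in frame 1 and (6.1, 11.0) in frame 2.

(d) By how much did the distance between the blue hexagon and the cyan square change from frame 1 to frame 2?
-8.3

Distance in frame 1: 9.5. Distance in frame 2: 1.2.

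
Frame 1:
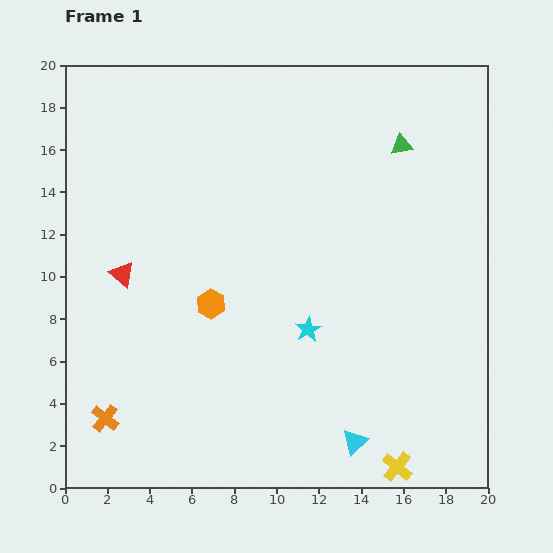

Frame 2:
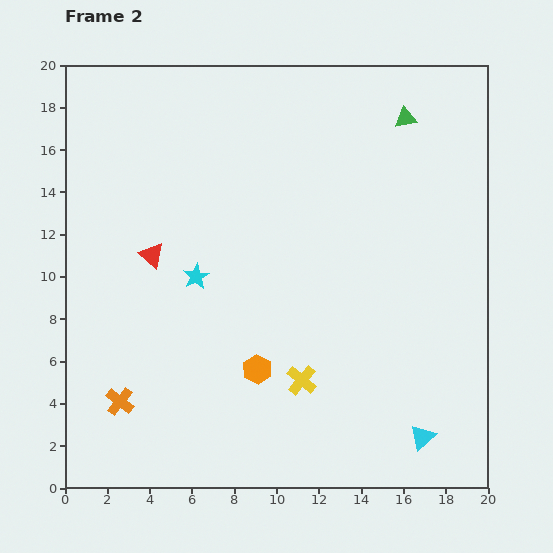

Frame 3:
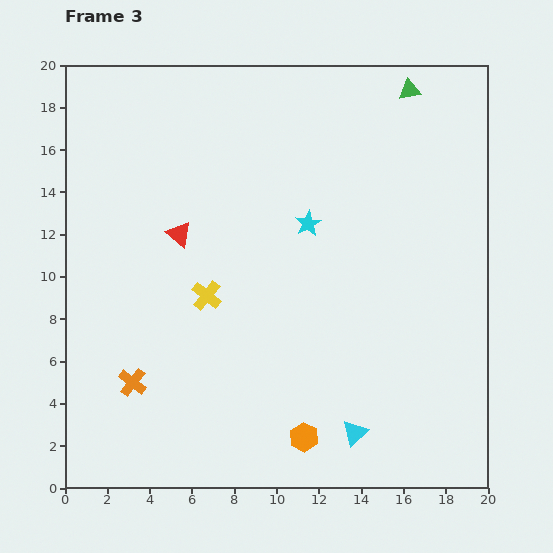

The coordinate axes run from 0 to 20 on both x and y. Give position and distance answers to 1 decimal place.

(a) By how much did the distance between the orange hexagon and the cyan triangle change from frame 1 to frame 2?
-1.0

Distance in frame 1: 9.4. Distance in frame 2: 8.4.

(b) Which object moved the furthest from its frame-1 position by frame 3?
the yellow cross

(moved 12.1; next 7.7)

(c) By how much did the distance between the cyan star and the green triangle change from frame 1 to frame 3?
-1.8

Distance in frame 1: 9.7. Distance in frame 3: 7.9.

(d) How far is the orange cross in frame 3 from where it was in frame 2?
1.1

The orange cross moved from (2.6, 4.1) to (3.2, 5.0), a distance of √(0.6² + 0.9²) ≈ 1.1.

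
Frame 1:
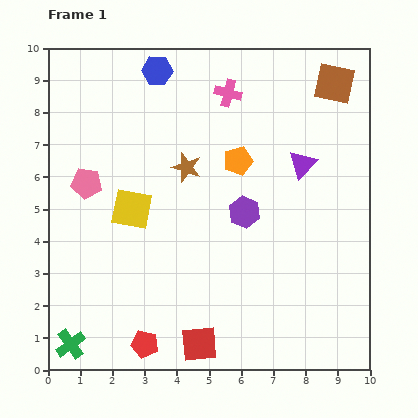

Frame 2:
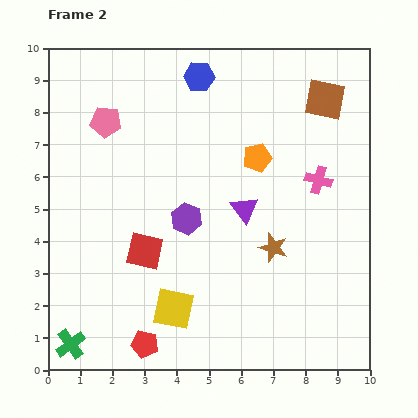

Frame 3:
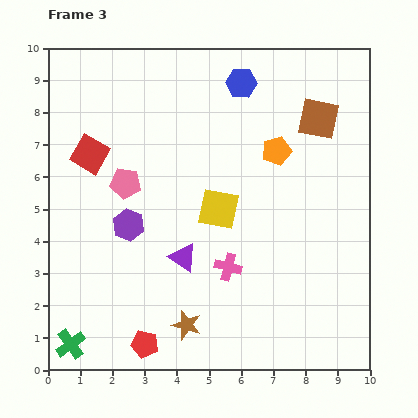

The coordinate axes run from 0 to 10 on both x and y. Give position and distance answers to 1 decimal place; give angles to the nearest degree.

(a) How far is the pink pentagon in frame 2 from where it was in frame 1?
2.0

The pink pentagon moved from (1.2, 5.8) to (1.8, 7.7), a distance of √(0.6² + 1.9²) ≈ 2.0.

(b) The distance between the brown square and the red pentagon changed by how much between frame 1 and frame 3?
-1.2

Distance in frame 1: 10.0. Distance in frame 3: 8.8.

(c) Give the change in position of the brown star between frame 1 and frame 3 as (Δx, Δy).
(0.0, -4.9)

The brown star was at (4.3, 6.3) in frame 1 and (4.3, 1.4) in frame 3.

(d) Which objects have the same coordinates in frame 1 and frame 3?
the red pentagon, the green cross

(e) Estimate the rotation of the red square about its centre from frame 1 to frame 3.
36° clockwise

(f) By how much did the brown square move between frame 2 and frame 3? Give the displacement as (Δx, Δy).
(-0.2, -0.6)

The brown square was at (8.6, 8.4) in frame 2 and (8.4, 7.8) in frame 3.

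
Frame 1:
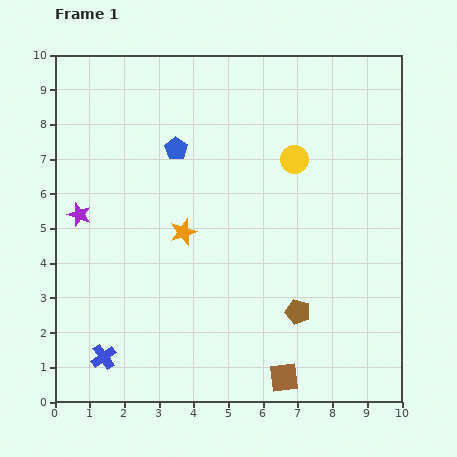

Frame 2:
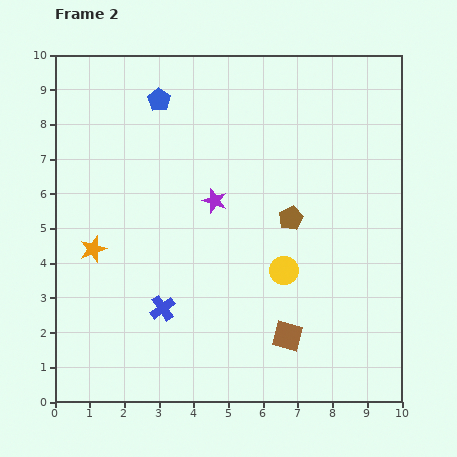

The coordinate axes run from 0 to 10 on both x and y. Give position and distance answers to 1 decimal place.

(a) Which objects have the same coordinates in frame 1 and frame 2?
none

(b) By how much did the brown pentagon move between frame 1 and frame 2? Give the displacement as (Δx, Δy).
(-0.2, 2.7)

The brown pentagon was at (7.0, 2.6) in frame 1 and (6.8, 5.3) in frame 2.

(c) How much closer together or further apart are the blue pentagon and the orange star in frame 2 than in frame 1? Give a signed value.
+2.3

Distance in frame 1: 2.4. Distance in frame 2: 4.7.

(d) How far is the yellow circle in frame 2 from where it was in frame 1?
3.2

The yellow circle moved from (6.9, 7.0) to (6.6, 3.8), a distance of √(0.3² + 3.2²) ≈ 3.2.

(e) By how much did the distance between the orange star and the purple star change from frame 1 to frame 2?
+0.8

Distance in frame 1: 3.0. Distance in frame 2: 3.8.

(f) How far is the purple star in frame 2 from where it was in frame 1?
3.9

The purple star moved from (0.7, 5.4) to (4.6, 5.8), a distance of √(3.9² + 0.4²) ≈ 3.9.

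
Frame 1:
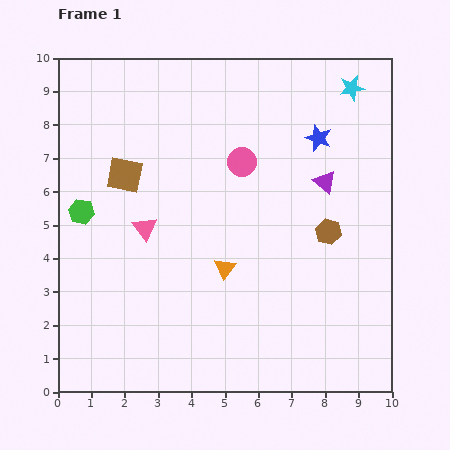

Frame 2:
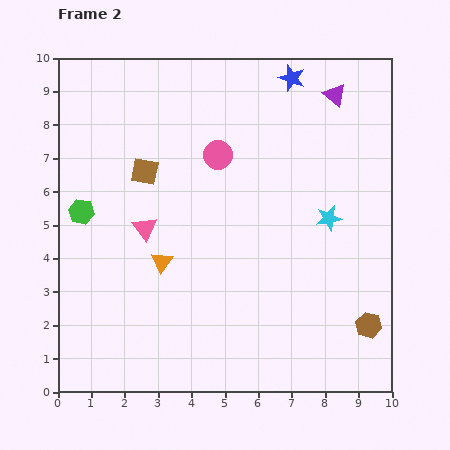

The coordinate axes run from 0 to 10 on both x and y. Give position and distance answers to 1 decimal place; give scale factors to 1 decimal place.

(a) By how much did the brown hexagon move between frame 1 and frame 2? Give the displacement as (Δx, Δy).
(1.2, -2.8)

The brown hexagon was at (8.1, 4.8) in frame 1 and (9.3, 2.0) in frame 2.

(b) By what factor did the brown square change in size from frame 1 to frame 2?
0.8×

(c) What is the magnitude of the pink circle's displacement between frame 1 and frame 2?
0.7

The pink circle moved from (5.5, 6.9) to (4.8, 7.1), a distance of √(0.7² + 0.2²) ≈ 0.7.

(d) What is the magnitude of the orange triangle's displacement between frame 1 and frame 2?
1.9

The orange triangle moved from (5.0, 3.7) to (3.1, 3.9), a distance of √(1.9² + 0.2²) ≈ 1.9.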